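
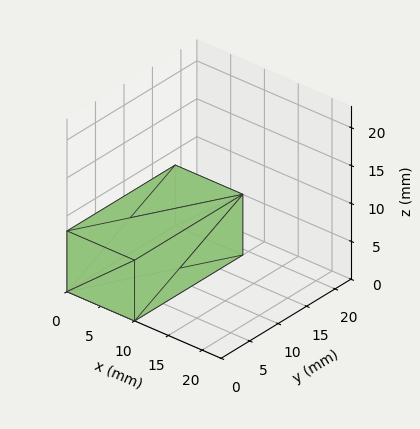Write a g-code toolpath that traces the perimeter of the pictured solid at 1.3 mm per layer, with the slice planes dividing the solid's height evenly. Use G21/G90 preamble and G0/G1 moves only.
Reading the render: the shape is a rectangular box, roughly 10 × 19 mm footprint and 8 mm tall (dimensions read to the nearest mm from the axis ticks). For the g-code, the solid's height is divided into equal slices at the stated Δz and each level perimeter traced with G1 moves after a G0 lift.

; perimeter-only toolpath
G21 ; units = mm
G90 ; absolute positioning
G28 ; home
; layer 1
G0 Z1.3
G0 X0.0 Y0.0
G1 X10.0 Y0.0
G1 X10.0 Y19.0
G1 X0.0 Y19.0
G1 X0.0 Y0.0
; layer 2
G0 Z2.7
G0 X0.0 Y0.0
G1 X10.0 Y0.0
G1 X10.0 Y19.0
G1 X0.0 Y19.0
G1 X0.0 Y0.0
; layer 3
G0 Z4.0
G0 X0.0 Y0.0
G1 X10.0 Y0.0
G1 X10.0 Y19.0
G1 X0.0 Y19.0
G1 X0.0 Y0.0
; layer 4
G0 Z5.3
G0 X0.0 Y0.0
G1 X10.0 Y0.0
G1 X10.0 Y19.0
G1 X0.0 Y19.0
G1 X0.0 Y0.0
; layer 5
G0 Z6.7
G0 X0.0 Y0.0
G1 X10.0 Y0.0
G1 X10.0 Y19.0
G1 X0.0 Y19.0
G1 X0.0 Y0.0
; layer 6
G0 Z8.0
G0 X0.0 Y0.0
G1 X10.0 Y0.0
G1 X10.0 Y19.0
G1 X0.0 Y19.0
G1 X0.0 Y0.0
M2 ; end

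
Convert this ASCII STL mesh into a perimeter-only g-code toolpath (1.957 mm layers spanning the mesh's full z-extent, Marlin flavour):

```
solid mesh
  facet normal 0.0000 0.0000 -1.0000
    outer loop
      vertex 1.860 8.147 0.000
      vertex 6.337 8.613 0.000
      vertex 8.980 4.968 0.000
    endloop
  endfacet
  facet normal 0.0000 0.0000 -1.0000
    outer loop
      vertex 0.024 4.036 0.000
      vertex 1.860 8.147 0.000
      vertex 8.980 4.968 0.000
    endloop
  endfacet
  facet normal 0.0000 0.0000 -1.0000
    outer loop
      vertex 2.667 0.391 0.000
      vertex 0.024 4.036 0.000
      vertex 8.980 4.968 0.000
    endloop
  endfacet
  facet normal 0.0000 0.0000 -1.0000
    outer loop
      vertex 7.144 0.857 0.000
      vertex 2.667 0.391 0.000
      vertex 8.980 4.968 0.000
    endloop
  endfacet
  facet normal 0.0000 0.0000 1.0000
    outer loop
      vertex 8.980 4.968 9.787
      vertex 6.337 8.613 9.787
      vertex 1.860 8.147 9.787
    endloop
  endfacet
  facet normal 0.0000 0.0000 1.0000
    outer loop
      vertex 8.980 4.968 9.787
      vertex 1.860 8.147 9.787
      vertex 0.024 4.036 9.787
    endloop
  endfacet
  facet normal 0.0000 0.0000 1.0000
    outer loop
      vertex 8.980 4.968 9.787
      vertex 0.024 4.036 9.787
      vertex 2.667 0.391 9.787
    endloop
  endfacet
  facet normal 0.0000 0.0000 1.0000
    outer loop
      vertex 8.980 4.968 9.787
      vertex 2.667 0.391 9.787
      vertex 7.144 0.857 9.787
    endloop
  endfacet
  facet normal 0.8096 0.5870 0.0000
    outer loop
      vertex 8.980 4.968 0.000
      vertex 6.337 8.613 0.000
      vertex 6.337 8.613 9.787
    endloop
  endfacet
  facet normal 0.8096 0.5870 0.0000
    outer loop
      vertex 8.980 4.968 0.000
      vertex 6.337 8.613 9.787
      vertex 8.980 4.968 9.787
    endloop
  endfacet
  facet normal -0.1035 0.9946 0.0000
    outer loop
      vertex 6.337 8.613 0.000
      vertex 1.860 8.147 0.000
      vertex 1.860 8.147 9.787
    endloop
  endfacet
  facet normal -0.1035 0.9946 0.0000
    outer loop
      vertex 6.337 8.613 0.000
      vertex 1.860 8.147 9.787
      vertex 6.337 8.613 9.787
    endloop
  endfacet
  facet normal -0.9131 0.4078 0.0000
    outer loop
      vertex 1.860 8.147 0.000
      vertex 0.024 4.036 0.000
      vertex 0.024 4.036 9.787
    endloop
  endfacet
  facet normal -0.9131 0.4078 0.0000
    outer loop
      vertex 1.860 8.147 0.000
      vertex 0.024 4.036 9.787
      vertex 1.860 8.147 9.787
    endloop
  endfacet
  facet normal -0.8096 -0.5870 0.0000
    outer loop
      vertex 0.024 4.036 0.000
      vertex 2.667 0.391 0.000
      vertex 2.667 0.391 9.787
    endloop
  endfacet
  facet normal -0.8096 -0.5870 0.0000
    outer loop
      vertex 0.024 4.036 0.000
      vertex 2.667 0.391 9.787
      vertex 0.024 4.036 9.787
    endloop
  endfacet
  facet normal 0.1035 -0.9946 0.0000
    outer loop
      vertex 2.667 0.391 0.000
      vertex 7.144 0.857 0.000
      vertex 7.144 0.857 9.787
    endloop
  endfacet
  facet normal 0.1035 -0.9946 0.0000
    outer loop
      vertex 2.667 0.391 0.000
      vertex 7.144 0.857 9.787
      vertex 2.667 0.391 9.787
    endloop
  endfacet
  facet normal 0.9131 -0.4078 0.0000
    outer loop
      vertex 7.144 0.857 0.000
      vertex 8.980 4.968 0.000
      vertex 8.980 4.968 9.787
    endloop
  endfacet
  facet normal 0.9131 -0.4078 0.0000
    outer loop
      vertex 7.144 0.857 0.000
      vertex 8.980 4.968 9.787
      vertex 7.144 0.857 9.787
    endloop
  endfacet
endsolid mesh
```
; perimeter-only toolpath
G21 ; units = mm
G90 ; absolute positioning
G28 ; home
; layer 1
G0 Z1.957
G0 X8.980 Y4.968
G1 X6.337 Y8.613
G1 X1.860 Y8.147
G1 X0.024 Y4.036
G1 X2.667 Y0.391
G1 X7.144 Y0.857
G1 X8.980 Y4.968
; layer 2
G0 Z3.915
G0 X8.980 Y4.968
G1 X6.337 Y8.613
G1 X1.860 Y8.147
G1 X0.024 Y4.036
G1 X2.667 Y0.391
G1 X7.144 Y0.857
G1 X8.980 Y4.968
; layer 3
G0 Z5.872
G0 X8.980 Y4.968
G1 X6.337 Y8.613
G1 X1.860 Y8.147
G1 X0.024 Y4.036
G1 X2.667 Y0.391
G1 X7.144 Y0.857
G1 X8.980 Y4.968
; layer 4
G0 Z7.830
G0 X8.980 Y4.968
G1 X6.337 Y8.613
G1 X1.860 Y8.147
G1 X0.024 Y4.036
G1 X2.667 Y0.391
G1 X7.144 Y0.857
G1 X8.980 Y4.968
; layer 5
G0 Z9.787
G0 X8.980 Y4.968
G1 X6.337 Y8.613
G1 X1.860 Y8.147
G1 X0.024 Y4.036
G1 X2.667 Y0.391
G1 X7.144 Y0.857
G1 X8.980 Y4.968
M2 ; end

The solid is a regular 6-sided prism (a cylinder approximated with 6 flat sides), circumscribed radius ≈ 4.5 mm, height ≈ 9.79 mm. Slicing at Δz = 1.957 mm — 5 equal slices spanning the solid's height, so layer i sits at z = i·h/5 — gives 5 non-empty perimeters. Each is a 6-segment closed polygon; G0 lifts to the layer z and rapids to the start vertex, then G1 traces the edges.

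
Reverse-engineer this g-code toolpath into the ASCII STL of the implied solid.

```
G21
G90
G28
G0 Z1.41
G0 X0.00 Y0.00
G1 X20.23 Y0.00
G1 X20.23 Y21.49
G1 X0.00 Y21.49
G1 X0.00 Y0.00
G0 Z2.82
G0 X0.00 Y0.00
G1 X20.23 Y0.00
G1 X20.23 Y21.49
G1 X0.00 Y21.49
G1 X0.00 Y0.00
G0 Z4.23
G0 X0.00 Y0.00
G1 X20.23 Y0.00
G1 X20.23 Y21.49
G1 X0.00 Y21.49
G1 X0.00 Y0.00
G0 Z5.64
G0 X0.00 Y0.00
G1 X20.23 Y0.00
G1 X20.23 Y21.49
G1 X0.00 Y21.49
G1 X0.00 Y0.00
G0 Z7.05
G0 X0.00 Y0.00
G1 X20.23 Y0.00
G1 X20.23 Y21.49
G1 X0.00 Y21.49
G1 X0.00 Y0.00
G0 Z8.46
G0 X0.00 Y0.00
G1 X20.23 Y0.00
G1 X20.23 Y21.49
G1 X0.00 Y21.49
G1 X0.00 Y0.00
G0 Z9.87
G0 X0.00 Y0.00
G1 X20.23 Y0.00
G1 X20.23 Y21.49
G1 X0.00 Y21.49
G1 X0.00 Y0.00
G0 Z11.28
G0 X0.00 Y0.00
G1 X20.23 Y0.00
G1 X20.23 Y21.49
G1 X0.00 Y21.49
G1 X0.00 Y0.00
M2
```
solid part
  facet normal 0.0000 0.0000 -1.0000
    outer loop
      vertex 20.23 21.49 0.00
      vertex 20.23 0.00 0.00
      vertex 0.00 0.00 0.00
    endloop
  endfacet
  facet normal 0.0000 0.0000 -1.0000
    outer loop
      vertex 0.00 21.49 0.00
      vertex 20.23 21.49 0.00
      vertex 0.00 0.00 0.00
    endloop
  endfacet
  facet normal 0.0000 0.0000 1.0000
    outer loop
      vertex 0.00 0.00 11.28
      vertex 20.23 0.00 11.28
      vertex 20.23 21.49 11.28
    endloop
  endfacet
  facet normal 0.0000 0.0000 1.0000
    outer loop
      vertex 0.00 0.00 11.28
      vertex 20.23 21.49 11.28
      vertex 0.00 21.49 11.28
    endloop
  endfacet
  facet normal 0.0000 -1.0000 0.0000
    outer loop
      vertex 0.00 0.00 0.00
      vertex 20.23 0.00 0.00
      vertex 20.23 0.00 11.28
    endloop
  endfacet
  facet normal 0.0000 -1.0000 0.0000
    outer loop
      vertex 0.00 0.00 0.00
      vertex 20.23 0.00 11.28
      vertex 0.00 0.00 11.28
    endloop
  endfacet
  facet normal 0.0000 1.0000 0.0000
    outer loop
      vertex 20.23 21.49 11.28
      vertex 20.23 21.49 0.00
      vertex 0.00 21.49 0.00
    endloop
  endfacet
  facet normal 0.0000 1.0000 0.0000
    outer loop
      vertex 0.00 21.49 11.28
      vertex 20.23 21.49 11.28
      vertex 0.00 21.49 0.00
    endloop
  endfacet
  facet normal -1.0000 0.0000 0.0000
    outer loop
      vertex 0.00 21.49 11.28
      vertex 0.00 21.49 0.00
      vertex 0.00 0.00 0.00
    endloop
  endfacet
  facet normal -1.0000 0.0000 0.0000
    outer loop
      vertex 0.00 0.00 11.28
      vertex 0.00 21.49 11.28
      vertex 0.00 0.00 0.00
    endloop
  endfacet
  facet normal 1.0000 0.0000 0.0000
    outer loop
      vertex 20.23 0.00 0.00
      vertex 20.23 21.49 0.00
      vertex 20.23 21.49 11.28
    endloop
  endfacet
  facet normal 1.0000 0.0000 0.0000
    outer loop
      vertex 20.23 0.00 0.00
      vertex 20.23 21.49 11.28
      vertex 20.23 0.00 11.28
    endloop
  endfacet
endsolid part

The G0 Z moves step by Δz≈1.41 mm. Every layer's G1 loop is the same polygon, so the solid is a straight extrusion of it from z=0 to z≈11.3. Closing with flat bottom and top caps and triangulating gives 12 facets — a rectangular box, roughly 20.2 × 21.5 mm footprint and 11.3 mm tall.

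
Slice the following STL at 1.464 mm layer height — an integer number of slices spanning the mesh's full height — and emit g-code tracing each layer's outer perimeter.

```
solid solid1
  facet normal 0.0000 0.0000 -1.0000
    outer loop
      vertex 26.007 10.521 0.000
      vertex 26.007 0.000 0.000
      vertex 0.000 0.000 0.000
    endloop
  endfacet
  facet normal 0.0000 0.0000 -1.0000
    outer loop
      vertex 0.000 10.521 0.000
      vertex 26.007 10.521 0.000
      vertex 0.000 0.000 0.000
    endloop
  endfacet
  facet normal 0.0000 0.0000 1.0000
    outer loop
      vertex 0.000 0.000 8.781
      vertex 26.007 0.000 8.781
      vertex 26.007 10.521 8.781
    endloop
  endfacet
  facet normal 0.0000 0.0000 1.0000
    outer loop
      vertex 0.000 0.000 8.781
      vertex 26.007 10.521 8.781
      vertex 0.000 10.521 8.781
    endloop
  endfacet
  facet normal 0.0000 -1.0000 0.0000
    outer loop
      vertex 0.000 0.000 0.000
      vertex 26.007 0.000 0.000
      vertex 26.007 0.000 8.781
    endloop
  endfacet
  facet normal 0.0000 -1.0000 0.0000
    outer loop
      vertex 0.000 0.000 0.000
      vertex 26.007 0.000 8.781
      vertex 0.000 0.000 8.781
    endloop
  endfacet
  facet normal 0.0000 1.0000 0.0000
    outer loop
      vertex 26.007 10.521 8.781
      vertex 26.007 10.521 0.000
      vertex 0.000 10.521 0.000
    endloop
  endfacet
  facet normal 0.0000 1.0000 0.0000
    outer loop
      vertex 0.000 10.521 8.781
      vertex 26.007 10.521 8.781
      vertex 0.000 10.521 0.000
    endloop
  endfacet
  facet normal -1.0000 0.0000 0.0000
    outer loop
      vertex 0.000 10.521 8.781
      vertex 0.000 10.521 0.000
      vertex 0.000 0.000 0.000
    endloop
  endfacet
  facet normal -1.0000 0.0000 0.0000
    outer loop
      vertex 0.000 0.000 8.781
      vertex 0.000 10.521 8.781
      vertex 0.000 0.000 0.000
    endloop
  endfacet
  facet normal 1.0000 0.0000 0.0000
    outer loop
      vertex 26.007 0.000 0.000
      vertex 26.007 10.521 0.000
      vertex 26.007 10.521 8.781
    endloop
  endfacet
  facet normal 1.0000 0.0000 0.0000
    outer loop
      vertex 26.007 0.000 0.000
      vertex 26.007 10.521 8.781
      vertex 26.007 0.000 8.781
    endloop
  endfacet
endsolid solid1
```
; perimeter-only toolpath
G21 ; units = mm
G90 ; absolute positioning
G28 ; home
; layer 1
G0 Z1.464
G0 X0.000 Y0.000
G1 X26.007 Y0.000
G1 X26.007 Y10.521
G1 X0.000 Y10.521
G1 X0.000 Y0.000
; layer 2
G0 Z2.927
G0 X0.000 Y0.000
G1 X26.007 Y0.000
G1 X26.007 Y10.521
G1 X0.000 Y10.521
G1 X0.000 Y0.000
; layer 3
G0 Z4.391
G0 X0.000 Y0.000
G1 X26.007 Y0.000
G1 X26.007 Y10.521
G1 X0.000 Y10.521
G1 X0.000 Y0.000
; layer 4
G0 Z5.854
G0 X0.000 Y0.000
G1 X26.007 Y0.000
G1 X26.007 Y10.521
G1 X0.000 Y10.521
G1 X0.000 Y0.000
; layer 5
G0 Z7.317
G0 X0.000 Y0.000
G1 X26.007 Y0.000
G1 X26.007 Y10.521
G1 X0.000 Y10.521
G1 X0.000 Y0.000
; layer 6
G0 Z8.781
G0 X0.000 Y0.000
G1 X26.007 Y0.000
G1 X26.007 Y10.521
G1 X0.000 Y10.521
G1 X0.000 Y0.000
M2 ; end

The solid is a rectangular box, roughly 26 × 10.5 mm footprint and 8.78 mm tall. Slicing at Δz = 1.464 mm — 6 equal slices spanning the solid's height, so layer i sits at z = i·h/6 — gives 6 non-empty perimeters. Each is a 4-segment closed polygon; G0 lifts to the layer z and rapids to the start vertex, then G1 traces the edges.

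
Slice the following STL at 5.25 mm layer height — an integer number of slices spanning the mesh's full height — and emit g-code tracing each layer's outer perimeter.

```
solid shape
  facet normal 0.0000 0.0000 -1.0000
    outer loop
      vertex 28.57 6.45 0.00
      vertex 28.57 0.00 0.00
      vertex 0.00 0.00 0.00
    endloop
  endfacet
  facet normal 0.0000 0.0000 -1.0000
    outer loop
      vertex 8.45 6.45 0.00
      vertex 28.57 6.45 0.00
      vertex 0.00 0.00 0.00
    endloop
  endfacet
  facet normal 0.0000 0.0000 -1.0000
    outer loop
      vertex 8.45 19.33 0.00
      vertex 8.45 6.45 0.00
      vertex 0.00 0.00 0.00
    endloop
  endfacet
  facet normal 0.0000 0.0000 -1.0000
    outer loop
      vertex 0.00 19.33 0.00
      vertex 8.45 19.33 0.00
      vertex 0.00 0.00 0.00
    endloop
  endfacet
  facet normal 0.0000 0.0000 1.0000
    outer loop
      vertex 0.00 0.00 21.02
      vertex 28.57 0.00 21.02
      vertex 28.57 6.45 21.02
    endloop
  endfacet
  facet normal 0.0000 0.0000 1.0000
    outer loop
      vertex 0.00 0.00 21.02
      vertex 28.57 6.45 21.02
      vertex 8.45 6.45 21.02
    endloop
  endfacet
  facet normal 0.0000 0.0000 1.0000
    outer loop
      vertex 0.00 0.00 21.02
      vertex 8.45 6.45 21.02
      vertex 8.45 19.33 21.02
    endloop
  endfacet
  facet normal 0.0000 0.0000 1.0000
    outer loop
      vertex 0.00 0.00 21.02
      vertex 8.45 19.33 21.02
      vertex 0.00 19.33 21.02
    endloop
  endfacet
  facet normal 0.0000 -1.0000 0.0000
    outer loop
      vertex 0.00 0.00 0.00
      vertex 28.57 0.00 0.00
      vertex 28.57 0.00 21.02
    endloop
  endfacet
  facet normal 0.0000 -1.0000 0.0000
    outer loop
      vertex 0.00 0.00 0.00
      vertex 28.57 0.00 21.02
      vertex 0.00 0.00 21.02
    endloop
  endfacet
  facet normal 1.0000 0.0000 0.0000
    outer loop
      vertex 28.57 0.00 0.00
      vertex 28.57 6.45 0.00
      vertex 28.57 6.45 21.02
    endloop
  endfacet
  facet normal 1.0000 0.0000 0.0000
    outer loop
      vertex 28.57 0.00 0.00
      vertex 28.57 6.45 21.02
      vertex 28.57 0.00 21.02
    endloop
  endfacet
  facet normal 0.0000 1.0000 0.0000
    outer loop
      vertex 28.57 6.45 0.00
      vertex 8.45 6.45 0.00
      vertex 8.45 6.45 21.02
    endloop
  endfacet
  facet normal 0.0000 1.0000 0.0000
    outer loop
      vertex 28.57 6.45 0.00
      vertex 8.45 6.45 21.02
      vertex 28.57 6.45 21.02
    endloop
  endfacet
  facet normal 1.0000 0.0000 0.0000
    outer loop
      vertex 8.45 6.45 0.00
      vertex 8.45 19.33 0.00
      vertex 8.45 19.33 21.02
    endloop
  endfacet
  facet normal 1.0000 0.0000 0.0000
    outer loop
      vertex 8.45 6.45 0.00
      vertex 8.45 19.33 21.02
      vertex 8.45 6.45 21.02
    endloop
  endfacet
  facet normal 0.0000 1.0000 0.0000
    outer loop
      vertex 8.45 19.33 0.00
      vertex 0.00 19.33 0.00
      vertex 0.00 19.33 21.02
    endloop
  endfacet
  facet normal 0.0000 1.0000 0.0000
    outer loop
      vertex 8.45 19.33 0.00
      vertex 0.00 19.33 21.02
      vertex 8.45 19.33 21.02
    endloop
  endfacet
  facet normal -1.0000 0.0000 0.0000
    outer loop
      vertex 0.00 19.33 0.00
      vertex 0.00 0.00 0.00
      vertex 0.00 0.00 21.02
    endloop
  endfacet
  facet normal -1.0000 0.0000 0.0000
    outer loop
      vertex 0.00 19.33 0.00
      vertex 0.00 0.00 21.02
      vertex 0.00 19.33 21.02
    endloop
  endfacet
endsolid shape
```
; perimeter-only toolpath
G21 ; units = mm
G90 ; absolute positioning
G28 ; home
; layer 1
G0 Z5.25
G0 X0.00 Y0.00
G1 X28.57 Y0.00
G1 X28.57 Y6.45
G1 X8.45 Y6.45
G1 X8.45 Y19.33
G1 X0.00 Y19.33
G1 X0.00 Y0.00
; layer 2
G0 Z10.51
G0 X0.00 Y0.00
G1 X28.57 Y0.00
G1 X28.57 Y6.45
G1 X8.45 Y6.45
G1 X8.45 Y19.33
G1 X0.00 Y19.33
G1 X0.00 Y0.00
; layer 3
G0 Z15.77
G0 X0.00 Y0.00
G1 X28.57 Y0.00
G1 X28.57 Y6.45
G1 X8.45 Y6.45
G1 X8.45 Y19.33
G1 X0.00 Y19.33
G1 X0.00 Y0.00
; layer 4
G0 Z21.02
G0 X0.00 Y0.00
G1 X28.57 Y0.00
G1 X28.57 Y6.45
G1 X8.45 Y6.45
G1 X8.45 Y19.33
G1 X0.00 Y19.33
G1 X0.00 Y0.00
M2 ; end

The solid is an L-shaped prism: outer 28.6 × 19.3 mm, arm thicknesses ≈ 6.45 mm (horizontal) and 8.45 mm (vertical), extruded 21 mm in z. Slicing at Δz = 5.25 mm — 4 equal slices spanning the solid's height, so layer i sits at z = i·h/4 — gives 4 non-empty perimeters. Each is a 6-segment closed polygon; G0 lifts to the layer z and rapids to the start vertex, then G1 traces the edges.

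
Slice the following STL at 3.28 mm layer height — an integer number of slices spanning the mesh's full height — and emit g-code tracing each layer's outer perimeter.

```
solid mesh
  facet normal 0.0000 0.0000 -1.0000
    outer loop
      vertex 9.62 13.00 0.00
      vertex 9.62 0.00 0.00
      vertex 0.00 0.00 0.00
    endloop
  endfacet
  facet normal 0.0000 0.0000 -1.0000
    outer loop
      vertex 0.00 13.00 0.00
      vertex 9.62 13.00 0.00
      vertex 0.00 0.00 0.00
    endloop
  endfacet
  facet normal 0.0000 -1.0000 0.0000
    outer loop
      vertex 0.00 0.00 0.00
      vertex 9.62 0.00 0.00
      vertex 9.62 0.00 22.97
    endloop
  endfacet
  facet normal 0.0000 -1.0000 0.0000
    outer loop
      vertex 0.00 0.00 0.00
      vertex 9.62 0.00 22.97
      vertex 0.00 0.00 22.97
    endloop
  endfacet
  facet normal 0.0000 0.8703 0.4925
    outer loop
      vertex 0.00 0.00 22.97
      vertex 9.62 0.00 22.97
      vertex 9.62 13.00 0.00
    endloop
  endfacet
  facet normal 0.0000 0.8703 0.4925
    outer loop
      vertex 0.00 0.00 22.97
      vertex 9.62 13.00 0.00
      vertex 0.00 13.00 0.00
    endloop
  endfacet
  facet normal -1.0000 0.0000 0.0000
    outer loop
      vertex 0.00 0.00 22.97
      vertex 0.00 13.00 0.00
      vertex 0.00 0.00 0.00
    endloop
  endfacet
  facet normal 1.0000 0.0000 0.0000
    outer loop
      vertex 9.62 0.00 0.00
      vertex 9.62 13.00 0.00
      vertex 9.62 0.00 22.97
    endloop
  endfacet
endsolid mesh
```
; perimeter-only toolpath
G21 ; units = mm
G90 ; absolute positioning
G28 ; home
; layer 1
G0 Z3.28
G0 X0.00 Y0.00
G1 X9.62 Y0.00
G1 X9.62 Y11.14
G1 X0.00 Y11.14
G1 X0.00 Y0.00
; layer 2
G0 Z6.56
G0 X0.00 Y0.00
G1 X9.62 Y0.00
G1 X9.62 Y9.29
G1 X0.00 Y9.29
G1 X0.00 Y0.00
; layer 3
G0 Z9.84
G0 X0.00 Y0.00
G1 X9.62 Y0.00
G1 X9.62 Y7.43
G1 X0.00 Y7.43
G1 X0.00 Y0.00
; layer 4
G0 Z13.13
G0 X0.00 Y0.00
G1 X9.62 Y0.00
G1 X9.62 Y5.57
G1 X0.00 Y5.57
G1 X0.00 Y0.00
; layer 5
G0 Z16.41
G0 X0.00 Y0.00
G1 X9.62 Y0.00
G1 X9.62 Y3.71
G1 X0.00 Y3.71
G1 X0.00 Y0.00
; layer 6
G0 Z19.69
G0 X0.00 Y0.00
G1 X9.62 Y0.00
G1 X9.62 Y1.86
G1 X0.00 Y1.86
G1 X0.00 Y0.00
M2 ; end

The solid is a wedge (ramp): 9.62 × 13 mm base, rising to 23 mm along the y=0 edge and sloping linearly to z=0 at y=13. Slicing at Δz = 3.28 mm — 7 equal slices spanning the solid's height, so layer i sits at z = i·h/7 — gives 6 non-empty perimeters. Each is a 4-segment closed polygon; G0 lifts to the layer z and rapids to the start vertex, then G1 traces the edges. The cross-section shrinks linearly with z (the slice at the apex is degenerate and omitted).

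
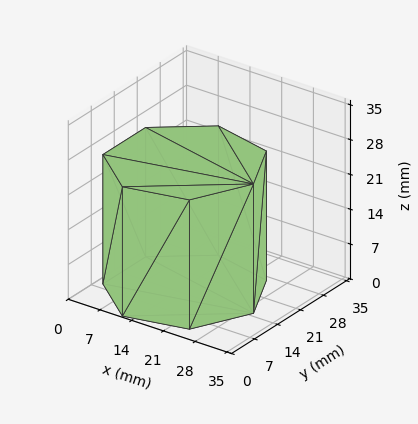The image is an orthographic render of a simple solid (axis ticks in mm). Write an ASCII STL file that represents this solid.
Reading the render: the shape is a regular 7-sided prism (a cylinder approximated with 7 flat sides), circumscribed radius ≈ 15 mm, height ≈ 26 mm (dimensions read to the nearest mm from the axis ticks). For the STL, each face is triangulated and given an outward normal.

solid part
  facet normal 0.0000 0.0000 -1.0000
    outer loop
      vertex 11.662 29.624 0.000
      vertex 24.352 26.727 0.000
      vertex 30.000 15.000 0.000
    endloop
  endfacet
  facet normal 0.0000 0.0000 -1.0000
    outer loop
      vertex 1.485 21.508 0.000
      vertex 11.662 29.624 0.000
      vertex 30.000 15.000 0.000
    endloop
  endfacet
  facet normal 0.0000 0.0000 -1.0000
    outer loop
      vertex 1.485 8.492 0.000
      vertex 1.485 21.508 0.000
      vertex 30.000 15.000 0.000
    endloop
  endfacet
  facet normal 0.0000 0.0000 -1.0000
    outer loop
      vertex 11.662 0.376 0.000
      vertex 1.485 8.492 0.000
      vertex 30.000 15.000 0.000
    endloop
  endfacet
  facet normal 0.0000 0.0000 -1.0000
    outer loop
      vertex 24.352 3.273 0.000
      vertex 11.662 0.376 0.000
      vertex 30.000 15.000 0.000
    endloop
  endfacet
  facet normal 0.0000 0.0000 1.0000
    outer loop
      vertex 30.000 15.000 26.000
      vertex 24.352 26.727 26.000
      vertex 11.662 29.624 26.000
    endloop
  endfacet
  facet normal 0.0000 0.0000 1.0000
    outer loop
      vertex 30.000 15.000 26.000
      vertex 11.662 29.624 26.000
      vertex 1.485 21.508 26.000
    endloop
  endfacet
  facet normal 0.0000 0.0000 1.0000
    outer loop
      vertex 30.000 15.000 26.000
      vertex 1.485 21.508 26.000
      vertex 1.485 8.492 26.000
    endloop
  endfacet
  facet normal 0.0000 0.0000 1.0000
    outer loop
      vertex 30.000 15.000 26.000
      vertex 1.485 8.492 26.000
      vertex 11.662 0.376 26.000
    endloop
  endfacet
  facet normal 0.0000 0.0000 1.0000
    outer loop
      vertex 30.000 15.000 26.000
      vertex 11.662 0.376 26.000
      vertex 24.352 3.273 26.000
    endloop
  endfacet
  facet normal 0.9010 0.4339 0.0000
    outer loop
      vertex 30.000 15.000 0.000
      vertex 24.352 26.727 0.000
      vertex 24.352 26.727 26.000
    endloop
  endfacet
  facet normal 0.9010 0.4339 0.0000
    outer loop
      vertex 30.000 15.000 0.000
      vertex 24.352 26.727 26.000
      vertex 30.000 15.000 26.000
    endloop
  endfacet
  facet normal 0.2226 0.9749 0.0000
    outer loop
      vertex 24.352 26.727 0.000
      vertex 11.662 29.624 0.000
      vertex 11.662 29.624 26.000
    endloop
  endfacet
  facet normal 0.2226 0.9749 0.0000
    outer loop
      vertex 24.352 26.727 0.000
      vertex 11.662 29.624 26.000
      vertex 24.352 26.727 26.000
    endloop
  endfacet
  facet normal -0.6235 0.7818 0.0000
    outer loop
      vertex 11.662 29.624 0.000
      vertex 1.485 21.508 0.000
      vertex 1.485 21.508 26.000
    endloop
  endfacet
  facet normal -0.6235 0.7818 0.0000
    outer loop
      vertex 11.662 29.624 0.000
      vertex 1.485 21.508 26.000
      vertex 11.662 29.624 26.000
    endloop
  endfacet
  facet normal -1.0000 0.0000 0.0000
    outer loop
      vertex 1.485 21.508 0.000
      vertex 1.485 8.492 0.000
      vertex 1.485 8.492 26.000
    endloop
  endfacet
  facet normal -1.0000 0.0000 0.0000
    outer loop
      vertex 1.485 21.508 0.000
      vertex 1.485 8.492 26.000
      vertex 1.485 21.508 26.000
    endloop
  endfacet
  facet normal -0.6235 -0.7818 0.0000
    outer loop
      vertex 1.485 8.492 0.000
      vertex 11.662 0.376 0.000
      vertex 11.662 0.376 26.000
    endloop
  endfacet
  facet normal -0.6235 -0.7818 0.0000
    outer loop
      vertex 1.485 8.492 0.000
      vertex 11.662 0.376 26.000
      vertex 1.485 8.492 26.000
    endloop
  endfacet
  facet normal 0.2226 -0.9749 0.0000
    outer loop
      vertex 11.662 0.376 0.000
      vertex 24.352 3.273 0.000
      vertex 24.352 3.273 26.000
    endloop
  endfacet
  facet normal 0.2226 -0.9749 0.0000
    outer loop
      vertex 11.662 0.376 0.000
      vertex 24.352 3.273 26.000
      vertex 11.662 0.376 26.000
    endloop
  endfacet
  facet normal 0.9010 -0.4339 0.0000
    outer loop
      vertex 24.352 3.273 0.000
      vertex 30.000 15.000 0.000
      vertex 30.000 15.000 26.000
    endloop
  endfacet
  facet normal 0.9010 -0.4339 0.0000
    outer loop
      vertex 24.352 3.273 0.000
      vertex 30.000 15.000 26.000
      vertex 24.352 3.273 26.000
    endloop
  endfacet
endsolid part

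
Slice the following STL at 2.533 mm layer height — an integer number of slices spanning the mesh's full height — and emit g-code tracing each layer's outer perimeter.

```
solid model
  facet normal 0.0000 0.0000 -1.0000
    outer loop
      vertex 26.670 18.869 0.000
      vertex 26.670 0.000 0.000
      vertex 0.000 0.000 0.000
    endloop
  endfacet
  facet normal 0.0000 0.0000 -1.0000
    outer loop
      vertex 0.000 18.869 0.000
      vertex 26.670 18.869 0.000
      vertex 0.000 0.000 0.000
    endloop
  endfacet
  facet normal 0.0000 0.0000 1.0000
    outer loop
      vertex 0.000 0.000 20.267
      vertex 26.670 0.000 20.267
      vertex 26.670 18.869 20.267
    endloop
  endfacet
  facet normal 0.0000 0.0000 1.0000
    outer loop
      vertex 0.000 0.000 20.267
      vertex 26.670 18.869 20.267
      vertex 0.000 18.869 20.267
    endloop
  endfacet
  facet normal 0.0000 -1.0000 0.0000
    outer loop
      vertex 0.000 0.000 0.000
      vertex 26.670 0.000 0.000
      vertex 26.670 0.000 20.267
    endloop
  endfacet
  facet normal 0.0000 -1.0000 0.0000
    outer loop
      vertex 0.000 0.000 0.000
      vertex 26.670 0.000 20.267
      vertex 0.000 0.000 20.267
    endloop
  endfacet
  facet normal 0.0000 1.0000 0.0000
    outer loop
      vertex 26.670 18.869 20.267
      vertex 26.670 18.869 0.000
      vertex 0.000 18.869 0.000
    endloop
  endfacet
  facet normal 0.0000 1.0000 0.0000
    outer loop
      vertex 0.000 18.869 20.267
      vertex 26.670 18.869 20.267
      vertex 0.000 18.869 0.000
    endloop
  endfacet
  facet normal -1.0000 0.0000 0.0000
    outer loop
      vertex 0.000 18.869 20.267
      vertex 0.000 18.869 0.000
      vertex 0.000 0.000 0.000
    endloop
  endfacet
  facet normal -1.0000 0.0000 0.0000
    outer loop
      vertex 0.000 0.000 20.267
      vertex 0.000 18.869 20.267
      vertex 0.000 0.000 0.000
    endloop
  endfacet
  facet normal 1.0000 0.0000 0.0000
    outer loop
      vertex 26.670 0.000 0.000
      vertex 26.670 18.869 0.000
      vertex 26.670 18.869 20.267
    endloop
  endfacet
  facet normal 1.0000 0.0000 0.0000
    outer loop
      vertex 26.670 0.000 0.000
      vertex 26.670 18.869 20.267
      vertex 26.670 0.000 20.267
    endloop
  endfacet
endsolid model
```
; perimeter-only toolpath
G21 ; units = mm
G90 ; absolute positioning
G28 ; home
; layer 1
G0 Z2.533
G0 X0.000 Y0.000
G1 X26.670 Y0.000
G1 X26.670 Y18.869
G1 X0.000 Y18.869
G1 X0.000 Y0.000
; layer 2
G0 Z5.067
G0 X0.000 Y0.000
G1 X26.670 Y0.000
G1 X26.670 Y18.869
G1 X0.000 Y18.869
G1 X0.000 Y0.000
; layer 3
G0 Z7.600
G0 X0.000 Y0.000
G1 X26.670 Y0.000
G1 X26.670 Y18.869
G1 X0.000 Y18.869
G1 X0.000 Y0.000
; layer 4
G0 Z10.133
G0 X0.000 Y0.000
G1 X26.670 Y0.000
G1 X26.670 Y18.869
G1 X0.000 Y18.869
G1 X0.000 Y0.000
; layer 5
G0 Z12.667
G0 X0.000 Y0.000
G1 X26.670 Y0.000
G1 X26.670 Y18.869
G1 X0.000 Y18.869
G1 X0.000 Y0.000
; layer 6
G0 Z15.200
G0 X0.000 Y0.000
G1 X26.670 Y0.000
G1 X26.670 Y18.869
G1 X0.000 Y18.869
G1 X0.000 Y0.000
; layer 7
G0 Z17.734
G0 X0.000 Y0.000
G1 X26.670 Y0.000
G1 X26.670 Y18.869
G1 X0.000 Y18.869
G1 X0.000 Y0.000
; layer 8
G0 Z20.267
G0 X0.000 Y0.000
G1 X26.670 Y0.000
G1 X26.670 Y18.869
G1 X0.000 Y18.869
G1 X0.000 Y0.000
M2 ; end

The solid is a rectangular box, roughly 26.7 × 18.9 mm footprint and 20.3 mm tall. Slicing at Δz = 2.533 mm — 8 equal slices spanning the solid's height, so layer i sits at z = i·h/8 — gives 8 non-empty perimeters. Each is a 4-segment closed polygon; G0 lifts to the layer z and rapids to the start vertex, then G1 traces the edges.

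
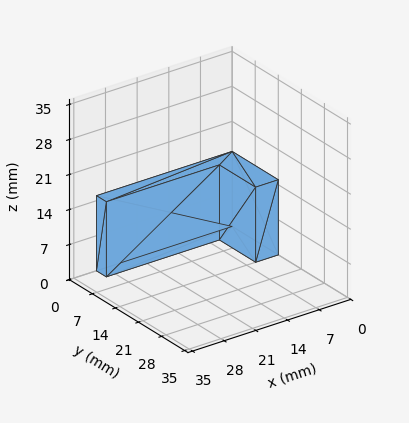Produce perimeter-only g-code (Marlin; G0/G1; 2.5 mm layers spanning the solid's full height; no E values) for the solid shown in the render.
Reading the render: the shape is an L-shaped prism: outer 30 × 14 mm, arm thicknesses ≈ 3 mm (horizontal) and 5 mm (vertical), extruded 15 mm in z (dimensions read to the nearest mm from the axis ticks). For the g-code, the solid's height is divided into equal slices at the stated Δz and each level perimeter traced with G1 moves after a G0 lift.

; perimeter-only toolpath
G21 ; units = mm
G90 ; absolute positioning
G28 ; home
; layer 1
G0 Z2.5
G0 X0.0 Y0.0
G1 X30.0 Y0.0
G1 X30.0 Y3.0
G1 X5.0 Y3.0
G1 X5.0 Y14.0
G1 X0.0 Y14.0
G1 X0.0 Y0.0
; layer 2
G0 Z5.0
G0 X0.0 Y0.0
G1 X30.0 Y0.0
G1 X30.0 Y3.0
G1 X5.0 Y3.0
G1 X5.0 Y14.0
G1 X0.0 Y14.0
G1 X0.0 Y0.0
; layer 3
G0 Z7.5
G0 X0.0 Y0.0
G1 X30.0 Y0.0
G1 X30.0 Y3.0
G1 X5.0 Y3.0
G1 X5.0 Y14.0
G1 X0.0 Y14.0
G1 X0.0 Y0.0
; layer 4
G0 Z10.0
G0 X0.0 Y0.0
G1 X30.0 Y0.0
G1 X30.0 Y3.0
G1 X5.0 Y3.0
G1 X5.0 Y14.0
G1 X0.0 Y14.0
G1 X0.0 Y0.0
; layer 5
G0 Z12.5
G0 X0.0 Y0.0
G1 X30.0 Y0.0
G1 X30.0 Y3.0
G1 X5.0 Y3.0
G1 X5.0 Y14.0
G1 X0.0 Y14.0
G1 X0.0 Y0.0
; layer 6
G0 Z15.0
G0 X0.0 Y0.0
G1 X30.0 Y0.0
G1 X30.0 Y3.0
G1 X5.0 Y3.0
G1 X5.0 Y14.0
G1 X0.0 Y14.0
G1 X0.0 Y0.0
M2 ; end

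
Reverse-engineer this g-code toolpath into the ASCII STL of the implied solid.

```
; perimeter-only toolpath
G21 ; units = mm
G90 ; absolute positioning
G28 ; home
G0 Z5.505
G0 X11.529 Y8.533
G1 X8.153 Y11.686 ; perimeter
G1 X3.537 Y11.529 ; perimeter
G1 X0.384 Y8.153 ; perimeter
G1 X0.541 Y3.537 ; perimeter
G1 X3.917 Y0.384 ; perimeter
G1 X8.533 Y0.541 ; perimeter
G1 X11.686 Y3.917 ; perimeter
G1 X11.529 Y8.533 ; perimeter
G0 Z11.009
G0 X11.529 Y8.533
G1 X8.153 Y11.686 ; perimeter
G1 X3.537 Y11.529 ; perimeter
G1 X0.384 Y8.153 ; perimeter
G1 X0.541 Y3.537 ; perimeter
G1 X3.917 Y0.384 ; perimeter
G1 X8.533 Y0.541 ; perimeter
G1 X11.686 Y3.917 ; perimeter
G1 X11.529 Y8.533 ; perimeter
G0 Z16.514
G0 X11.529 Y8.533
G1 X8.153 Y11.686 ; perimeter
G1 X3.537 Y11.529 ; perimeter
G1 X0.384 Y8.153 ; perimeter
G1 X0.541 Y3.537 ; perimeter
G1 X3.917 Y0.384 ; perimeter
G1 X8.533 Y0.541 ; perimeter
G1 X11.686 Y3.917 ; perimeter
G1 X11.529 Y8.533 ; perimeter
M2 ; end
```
solid part
  facet normal 0.0000 0.0000 -1.0000
    outer loop
      vertex 3.537 11.529 0.000
      vertex 8.153 11.686 0.000
      vertex 11.529 8.533 0.000
    endloop
  endfacet
  facet normal 0.0000 0.0000 -1.0000
    outer loop
      vertex 0.384 8.153 0.000
      vertex 3.537 11.529 0.000
      vertex 11.529 8.533 0.000
    endloop
  endfacet
  facet normal 0.0000 0.0000 -1.0000
    outer loop
      vertex 0.541 3.537 0.000
      vertex 0.384 8.153 0.000
      vertex 11.529 8.533 0.000
    endloop
  endfacet
  facet normal 0.0000 0.0000 -1.0000
    outer loop
      vertex 3.917 0.384 0.000
      vertex 0.541 3.537 0.000
      vertex 11.529 8.533 0.000
    endloop
  endfacet
  facet normal 0.0000 0.0000 -1.0000
    outer loop
      vertex 8.533 0.541 0.000
      vertex 3.917 0.384 0.000
      vertex 11.529 8.533 0.000
    endloop
  endfacet
  facet normal 0.0000 0.0000 -1.0000
    outer loop
      vertex 11.686 3.917 0.000
      vertex 8.533 0.541 0.000
      vertex 11.529 8.533 0.000
    endloop
  endfacet
  facet normal 0.0000 0.0000 1.0000
    outer loop
      vertex 11.529 8.533 16.514
      vertex 8.153 11.686 16.514
      vertex 3.537 11.529 16.514
    endloop
  endfacet
  facet normal 0.0000 0.0000 1.0000
    outer loop
      vertex 11.529 8.533 16.514
      vertex 3.537 11.529 16.514
      vertex 0.384 8.153 16.514
    endloop
  endfacet
  facet normal 0.0000 0.0000 1.0000
    outer loop
      vertex 11.529 8.533 16.514
      vertex 0.384 8.153 16.514
      vertex 0.541 3.537 16.514
    endloop
  endfacet
  facet normal 0.0000 0.0000 1.0000
    outer loop
      vertex 11.529 8.533 16.514
      vertex 0.541 3.537 16.514
      vertex 3.917 0.384 16.514
    endloop
  endfacet
  facet normal 0.0000 0.0000 1.0000
    outer loop
      vertex 11.529 8.533 16.514
      vertex 3.917 0.384 16.514
      vertex 8.533 0.541 16.514
    endloop
  endfacet
  facet normal 0.0000 0.0000 1.0000
    outer loop
      vertex 11.529 8.533 16.514
      vertex 8.533 0.541 16.514
      vertex 11.686 3.917 16.514
    endloop
  endfacet
  facet normal 0.6826 0.7308 0.0000
    outer loop
      vertex 11.529 8.533 0.000
      vertex 8.153 11.686 0.000
      vertex 8.153 11.686 16.514
    endloop
  endfacet
  facet normal 0.6826 0.7308 0.0000
    outer loop
      vertex 11.529 8.533 0.000
      vertex 8.153 11.686 16.514
      vertex 11.529 8.533 16.514
    endloop
  endfacet
  facet normal -0.0340 0.9994 0.0000
    outer loop
      vertex 8.153 11.686 0.000
      vertex 3.537 11.529 0.000
      vertex 3.537 11.529 16.514
    endloop
  endfacet
  facet normal -0.0340 0.9994 0.0000
    outer loop
      vertex 8.153 11.686 0.000
      vertex 3.537 11.529 16.514
      vertex 8.153 11.686 16.514
    endloop
  endfacet
  facet normal -0.7308 0.6826 0.0000
    outer loop
      vertex 3.537 11.529 0.000
      vertex 0.384 8.153 0.000
      vertex 0.384 8.153 16.514
    endloop
  endfacet
  facet normal -0.7308 0.6826 0.0000
    outer loop
      vertex 3.537 11.529 0.000
      vertex 0.384 8.153 16.514
      vertex 3.537 11.529 16.514
    endloop
  endfacet
  facet normal -0.9994 -0.0340 0.0000
    outer loop
      vertex 0.384 8.153 0.000
      vertex 0.541 3.537 0.000
      vertex 0.541 3.537 16.514
    endloop
  endfacet
  facet normal -0.9994 -0.0340 0.0000
    outer loop
      vertex 0.384 8.153 0.000
      vertex 0.541 3.537 16.514
      vertex 0.384 8.153 16.514
    endloop
  endfacet
  facet normal -0.6826 -0.7308 0.0000
    outer loop
      vertex 0.541 3.537 0.000
      vertex 3.917 0.384 0.000
      vertex 3.917 0.384 16.514
    endloop
  endfacet
  facet normal -0.6826 -0.7308 0.0000
    outer loop
      vertex 0.541 3.537 0.000
      vertex 3.917 0.384 16.514
      vertex 0.541 3.537 16.514
    endloop
  endfacet
  facet normal 0.0340 -0.9994 0.0000
    outer loop
      vertex 3.917 0.384 0.000
      vertex 8.533 0.541 0.000
      vertex 8.533 0.541 16.514
    endloop
  endfacet
  facet normal 0.0340 -0.9994 0.0000
    outer loop
      vertex 3.917 0.384 0.000
      vertex 8.533 0.541 16.514
      vertex 3.917 0.384 16.514
    endloop
  endfacet
  facet normal 0.7308 -0.6826 0.0000
    outer loop
      vertex 8.533 0.541 0.000
      vertex 11.686 3.917 0.000
      vertex 11.686 3.917 16.514
    endloop
  endfacet
  facet normal 0.7308 -0.6826 0.0000
    outer loop
      vertex 8.533 0.541 0.000
      vertex 11.686 3.917 16.514
      vertex 8.533 0.541 16.514
    endloop
  endfacet
  facet normal 0.9994 0.0340 0.0000
    outer loop
      vertex 11.686 3.917 0.000
      vertex 11.529 8.533 0.000
      vertex 11.529 8.533 16.514
    endloop
  endfacet
  facet normal 0.9994 0.0340 0.0000
    outer loop
      vertex 11.686 3.917 0.000
      vertex 11.529 8.533 16.514
      vertex 11.686 3.917 16.514
    endloop
  endfacet
endsolid part

The G0 Z moves step by Δz≈5.505 mm. Every layer's G1 loop is the same polygon, so the solid is a straight extrusion of it from z=0 to z≈16.5. Closing with flat bottom and top caps and triangulating gives 28 facets — a regular 8-sided prism (a cylinder approximated with 8 flat sides), circumscribed radius ≈ 6.04 mm, height ≈ 16.5 mm.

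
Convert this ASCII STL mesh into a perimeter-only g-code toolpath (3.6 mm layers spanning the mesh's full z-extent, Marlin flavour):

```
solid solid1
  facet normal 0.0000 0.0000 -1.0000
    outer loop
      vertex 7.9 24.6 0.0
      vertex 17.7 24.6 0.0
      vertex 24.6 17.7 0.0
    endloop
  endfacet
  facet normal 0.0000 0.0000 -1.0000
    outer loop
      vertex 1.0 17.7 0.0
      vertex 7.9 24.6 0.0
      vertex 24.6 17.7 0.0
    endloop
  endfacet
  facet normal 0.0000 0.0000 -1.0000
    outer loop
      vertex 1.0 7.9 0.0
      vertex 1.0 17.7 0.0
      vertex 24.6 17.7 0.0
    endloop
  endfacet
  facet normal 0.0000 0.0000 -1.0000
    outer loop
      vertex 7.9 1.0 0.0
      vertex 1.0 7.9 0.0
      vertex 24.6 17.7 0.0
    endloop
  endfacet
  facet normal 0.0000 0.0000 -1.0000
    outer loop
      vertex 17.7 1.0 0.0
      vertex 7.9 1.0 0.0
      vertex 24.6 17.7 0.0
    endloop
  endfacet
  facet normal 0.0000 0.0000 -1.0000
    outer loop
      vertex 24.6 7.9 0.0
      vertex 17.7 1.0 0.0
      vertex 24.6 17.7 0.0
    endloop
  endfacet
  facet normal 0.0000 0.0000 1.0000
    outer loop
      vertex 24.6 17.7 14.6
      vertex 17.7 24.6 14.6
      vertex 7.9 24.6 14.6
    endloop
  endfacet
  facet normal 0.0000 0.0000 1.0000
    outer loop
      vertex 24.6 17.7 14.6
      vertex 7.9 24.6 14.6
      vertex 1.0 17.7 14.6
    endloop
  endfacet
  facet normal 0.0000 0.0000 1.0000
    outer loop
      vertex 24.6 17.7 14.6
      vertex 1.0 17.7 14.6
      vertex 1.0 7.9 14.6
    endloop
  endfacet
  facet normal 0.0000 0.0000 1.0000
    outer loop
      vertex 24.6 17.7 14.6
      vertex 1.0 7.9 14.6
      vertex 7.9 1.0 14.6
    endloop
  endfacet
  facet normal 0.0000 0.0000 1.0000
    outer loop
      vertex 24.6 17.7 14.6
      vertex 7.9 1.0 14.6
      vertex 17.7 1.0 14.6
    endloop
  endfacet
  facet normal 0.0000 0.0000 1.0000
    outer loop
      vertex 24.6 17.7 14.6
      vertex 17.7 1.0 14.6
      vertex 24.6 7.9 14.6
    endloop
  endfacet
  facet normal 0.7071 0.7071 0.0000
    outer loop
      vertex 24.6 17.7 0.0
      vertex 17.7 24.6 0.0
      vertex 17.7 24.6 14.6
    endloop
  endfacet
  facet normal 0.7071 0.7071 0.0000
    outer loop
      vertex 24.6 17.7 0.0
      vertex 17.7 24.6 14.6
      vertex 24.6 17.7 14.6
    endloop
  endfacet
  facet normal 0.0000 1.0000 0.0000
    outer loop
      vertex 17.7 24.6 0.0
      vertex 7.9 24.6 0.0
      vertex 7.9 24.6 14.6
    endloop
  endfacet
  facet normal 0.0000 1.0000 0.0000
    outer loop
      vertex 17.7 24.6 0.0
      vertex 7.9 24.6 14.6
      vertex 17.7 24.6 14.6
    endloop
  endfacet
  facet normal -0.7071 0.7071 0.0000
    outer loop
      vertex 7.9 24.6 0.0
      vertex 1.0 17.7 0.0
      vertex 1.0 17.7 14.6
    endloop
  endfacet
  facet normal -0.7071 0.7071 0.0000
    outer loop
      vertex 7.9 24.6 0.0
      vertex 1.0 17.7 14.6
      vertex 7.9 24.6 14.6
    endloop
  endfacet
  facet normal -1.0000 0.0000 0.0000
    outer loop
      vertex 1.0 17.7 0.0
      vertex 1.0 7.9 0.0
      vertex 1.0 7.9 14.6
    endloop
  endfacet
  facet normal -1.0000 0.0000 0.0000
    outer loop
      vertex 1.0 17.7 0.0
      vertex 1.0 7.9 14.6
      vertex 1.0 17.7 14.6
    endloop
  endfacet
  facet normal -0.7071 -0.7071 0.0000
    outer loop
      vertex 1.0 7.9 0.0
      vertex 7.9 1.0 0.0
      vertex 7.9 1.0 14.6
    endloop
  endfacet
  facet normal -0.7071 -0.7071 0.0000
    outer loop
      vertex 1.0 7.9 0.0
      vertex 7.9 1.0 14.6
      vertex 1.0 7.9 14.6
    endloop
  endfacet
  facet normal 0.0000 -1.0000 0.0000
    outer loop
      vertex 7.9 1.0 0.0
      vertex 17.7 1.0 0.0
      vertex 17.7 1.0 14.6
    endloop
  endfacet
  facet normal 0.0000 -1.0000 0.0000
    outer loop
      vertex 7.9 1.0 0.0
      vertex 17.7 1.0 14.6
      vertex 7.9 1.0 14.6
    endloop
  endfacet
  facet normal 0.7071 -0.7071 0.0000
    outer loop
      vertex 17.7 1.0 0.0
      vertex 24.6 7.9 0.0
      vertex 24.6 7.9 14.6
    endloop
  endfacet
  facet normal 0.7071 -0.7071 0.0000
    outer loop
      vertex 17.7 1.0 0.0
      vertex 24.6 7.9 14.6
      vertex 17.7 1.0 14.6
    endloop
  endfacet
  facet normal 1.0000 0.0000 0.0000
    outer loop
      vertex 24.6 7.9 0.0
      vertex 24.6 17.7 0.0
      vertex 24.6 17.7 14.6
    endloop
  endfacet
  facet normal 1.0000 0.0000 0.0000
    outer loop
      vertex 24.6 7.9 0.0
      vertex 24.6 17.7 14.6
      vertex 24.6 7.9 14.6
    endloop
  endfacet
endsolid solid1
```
; perimeter-only toolpath
G21 ; units = mm
G90 ; absolute positioning
G28 ; home
; layer 1
G0 Z3.6
G0 X24.6 Y17.7
G1 X17.7 Y24.6
G1 X7.9 Y24.6
G1 X1.0 Y17.7
G1 X1.0 Y7.9
G1 X7.9 Y1.0
G1 X17.7 Y1.0
G1 X24.6 Y7.9
G1 X24.6 Y17.7
; layer 2
G0 Z7.3
G0 X24.6 Y17.7
G1 X17.7 Y24.6
G1 X7.9 Y24.6
G1 X1.0 Y17.7
G1 X1.0 Y7.9
G1 X7.9 Y1.0
G1 X17.7 Y1.0
G1 X24.6 Y7.9
G1 X24.6 Y17.7
; layer 3
G0 Z10.9
G0 X24.6 Y17.7
G1 X17.7 Y24.6
G1 X7.9 Y24.6
G1 X1.0 Y17.7
G1 X1.0 Y7.9
G1 X7.9 Y1.0
G1 X17.7 Y1.0
G1 X24.6 Y7.9
G1 X24.6 Y17.7
; layer 4
G0 Z14.6
G0 X24.6 Y17.7
G1 X17.7 Y24.6
G1 X7.9 Y24.6
G1 X1.0 Y17.7
G1 X1.0 Y7.9
G1 X7.9 Y1.0
G1 X17.7 Y1.0
G1 X24.6 Y7.9
G1 X24.6 Y17.7
M2 ; end

The solid is a regular 8-sided prism (a cylinder approximated with 8 flat sides), circumscribed radius ≈ 12.8 mm, height ≈ 14.6 mm. Slicing at Δz = 3.6 mm — 4 equal slices spanning the solid's height, so layer i sits at z = i·h/4 — gives 4 non-empty perimeters. Each is a 8-segment closed polygon; G0 lifts to the layer z and rapids to the start vertex, then G1 traces the edges.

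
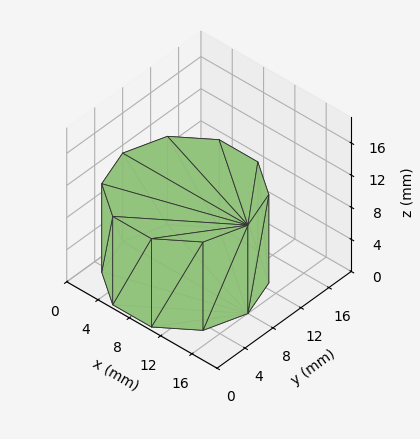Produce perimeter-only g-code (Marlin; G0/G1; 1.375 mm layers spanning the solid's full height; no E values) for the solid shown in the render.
Reading the render: the shape is a regular 10-sided prism (a cylinder approximated with 10 flat sides), circumscribed radius ≈ 8 mm, height ≈ 11 mm (dimensions read to the nearest mm from the axis ticks). For the g-code, the solid's height is divided into equal slices at the stated Δz and each level perimeter traced with G1 moves after a G0 lift.

; perimeter-only toolpath
G21 ; units = mm
G90 ; absolute positioning
G28 ; home
; layer 1
G0 Z1.375
G0 X16.000 Y8.000
G1 X14.472 Y12.702
G1 X10.472 Y15.608
G1 X5.528 Y15.608
G1 X1.528 Y12.702
G1 X0.000 Y8.000
G1 X1.528 Y3.298
G1 X5.528 Y0.392
G1 X10.472 Y0.392
G1 X14.472 Y3.298
G1 X16.000 Y8.000
; layer 2
G0 Z2.750
G0 X16.000 Y8.000
G1 X14.472 Y12.702
G1 X10.472 Y15.608
G1 X5.528 Y15.608
G1 X1.528 Y12.702
G1 X0.000 Y8.000
G1 X1.528 Y3.298
G1 X5.528 Y0.392
G1 X10.472 Y0.392
G1 X14.472 Y3.298
G1 X16.000 Y8.000
; layer 3
G0 Z4.125
G0 X16.000 Y8.000
G1 X14.472 Y12.702
G1 X10.472 Y15.608
G1 X5.528 Y15.608
G1 X1.528 Y12.702
G1 X0.000 Y8.000
G1 X1.528 Y3.298
G1 X5.528 Y0.392
G1 X10.472 Y0.392
G1 X14.472 Y3.298
G1 X16.000 Y8.000
; layer 4
G0 Z5.500
G0 X16.000 Y8.000
G1 X14.472 Y12.702
G1 X10.472 Y15.608
G1 X5.528 Y15.608
G1 X1.528 Y12.702
G1 X0.000 Y8.000
G1 X1.528 Y3.298
G1 X5.528 Y0.392
G1 X10.472 Y0.392
G1 X14.472 Y3.298
G1 X16.000 Y8.000
; layer 5
G0 Z6.875
G0 X16.000 Y8.000
G1 X14.472 Y12.702
G1 X10.472 Y15.608
G1 X5.528 Y15.608
G1 X1.528 Y12.702
G1 X0.000 Y8.000
G1 X1.528 Y3.298
G1 X5.528 Y0.392
G1 X10.472 Y0.392
G1 X14.472 Y3.298
G1 X16.000 Y8.000
; layer 6
G0 Z8.250
G0 X16.000 Y8.000
G1 X14.472 Y12.702
G1 X10.472 Y15.608
G1 X5.528 Y15.608
G1 X1.528 Y12.702
G1 X0.000 Y8.000
G1 X1.528 Y3.298
G1 X5.528 Y0.392
G1 X10.472 Y0.392
G1 X14.472 Y3.298
G1 X16.000 Y8.000
; layer 7
G0 Z9.625
G0 X16.000 Y8.000
G1 X14.472 Y12.702
G1 X10.472 Y15.608
G1 X5.528 Y15.608
G1 X1.528 Y12.702
G1 X0.000 Y8.000
G1 X1.528 Y3.298
G1 X5.528 Y0.392
G1 X10.472 Y0.392
G1 X14.472 Y3.298
G1 X16.000 Y8.000
; layer 8
G0 Z11.000
G0 X16.000 Y8.000
G1 X14.472 Y12.702
G1 X10.472 Y15.608
G1 X5.528 Y15.608
G1 X1.528 Y12.702
G1 X0.000 Y8.000
G1 X1.528 Y3.298
G1 X5.528 Y0.392
G1 X10.472 Y0.392
G1 X14.472 Y3.298
G1 X16.000 Y8.000
M2 ; end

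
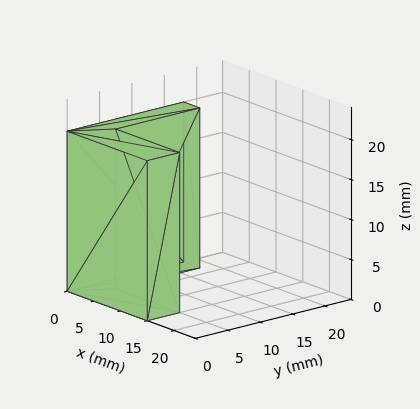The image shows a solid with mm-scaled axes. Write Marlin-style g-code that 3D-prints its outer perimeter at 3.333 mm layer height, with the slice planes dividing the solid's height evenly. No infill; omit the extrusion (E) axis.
Reading the render: the shape is an L-shaped prism: outer 15 × 18 mm, arm thicknesses ≈ 5 mm (horizontal) and 3 mm (vertical), extruded 20 mm in z (dimensions read to the nearest mm from the axis ticks). For the g-code, the solid's height is divided into equal slices at the stated Δz and each level perimeter traced with G1 moves after a G0 lift.

; perimeter-only toolpath
G21 ; units = mm
G90 ; absolute positioning
G28 ; home
; layer 1
G0 Z3.333
G0 X0.000 Y0.000
G1 X15.000 Y0.000
G1 X15.000 Y5.000
G1 X3.000 Y5.000
G1 X3.000 Y18.000
G1 X0.000 Y18.000
G1 X0.000 Y0.000
; layer 2
G0 Z6.667
G0 X0.000 Y0.000
G1 X15.000 Y0.000
G1 X15.000 Y5.000
G1 X3.000 Y5.000
G1 X3.000 Y18.000
G1 X0.000 Y18.000
G1 X0.000 Y0.000
; layer 3
G0 Z10.000
G0 X0.000 Y0.000
G1 X15.000 Y0.000
G1 X15.000 Y5.000
G1 X3.000 Y5.000
G1 X3.000 Y18.000
G1 X0.000 Y18.000
G1 X0.000 Y0.000
; layer 4
G0 Z13.333
G0 X0.000 Y0.000
G1 X15.000 Y0.000
G1 X15.000 Y5.000
G1 X3.000 Y5.000
G1 X3.000 Y18.000
G1 X0.000 Y18.000
G1 X0.000 Y0.000
; layer 5
G0 Z16.667
G0 X0.000 Y0.000
G1 X15.000 Y0.000
G1 X15.000 Y5.000
G1 X3.000 Y5.000
G1 X3.000 Y18.000
G1 X0.000 Y18.000
G1 X0.000 Y0.000
; layer 6
G0 Z20.000
G0 X0.000 Y0.000
G1 X15.000 Y0.000
G1 X15.000 Y5.000
G1 X3.000 Y5.000
G1 X3.000 Y18.000
G1 X0.000 Y18.000
G1 X0.000 Y0.000
M2 ; end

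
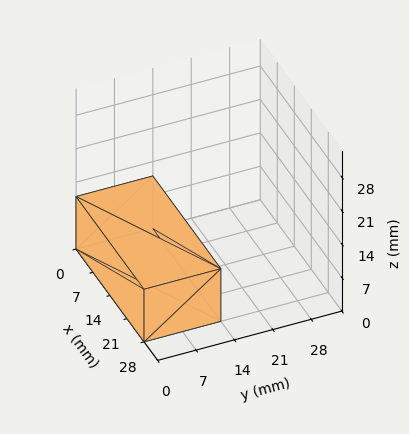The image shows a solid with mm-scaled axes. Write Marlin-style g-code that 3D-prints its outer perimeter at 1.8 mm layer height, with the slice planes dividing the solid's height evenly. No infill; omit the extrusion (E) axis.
Reading the render: the shape is a rectangular box, roughly 28 × 14 mm footprint and 11 mm tall (dimensions read to the nearest mm from the axis ticks). For the g-code, the solid's height is divided into equal slices at the stated Δz and each level perimeter traced with G1 moves after a G0 lift.

; perimeter-only toolpath
G21 ; units = mm
G90 ; absolute positioning
G28 ; home
; layer 1
G0 Z1.8
G0 X0.0 Y0.0
G1 X28.0 Y0.0
G1 X28.0 Y14.0
G1 X0.0 Y14.0
G1 X0.0 Y0.0
; layer 2
G0 Z3.7
G0 X0.0 Y0.0
G1 X28.0 Y0.0
G1 X28.0 Y14.0
G1 X0.0 Y14.0
G1 X0.0 Y0.0
; layer 3
G0 Z5.5
G0 X0.0 Y0.0
G1 X28.0 Y0.0
G1 X28.0 Y14.0
G1 X0.0 Y14.0
G1 X0.0 Y0.0
; layer 4
G0 Z7.3
G0 X0.0 Y0.0
G1 X28.0 Y0.0
G1 X28.0 Y14.0
G1 X0.0 Y14.0
G1 X0.0 Y0.0
; layer 5
G0 Z9.2
G0 X0.0 Y0.0
G1 X28.0 Y0.0
G1 X28.0 Y14.0
G1 X0.0 Y14.0
G1 X0.0 Y0.0
; layer 6
G0 Z11.0
G0 X0.0 Y0.0
G1 X28.0 Y0.0
G1 X28.0 Y14.0
G1 X0.0 Y14.0
G1 X0.0 Y0.0
M2 ; end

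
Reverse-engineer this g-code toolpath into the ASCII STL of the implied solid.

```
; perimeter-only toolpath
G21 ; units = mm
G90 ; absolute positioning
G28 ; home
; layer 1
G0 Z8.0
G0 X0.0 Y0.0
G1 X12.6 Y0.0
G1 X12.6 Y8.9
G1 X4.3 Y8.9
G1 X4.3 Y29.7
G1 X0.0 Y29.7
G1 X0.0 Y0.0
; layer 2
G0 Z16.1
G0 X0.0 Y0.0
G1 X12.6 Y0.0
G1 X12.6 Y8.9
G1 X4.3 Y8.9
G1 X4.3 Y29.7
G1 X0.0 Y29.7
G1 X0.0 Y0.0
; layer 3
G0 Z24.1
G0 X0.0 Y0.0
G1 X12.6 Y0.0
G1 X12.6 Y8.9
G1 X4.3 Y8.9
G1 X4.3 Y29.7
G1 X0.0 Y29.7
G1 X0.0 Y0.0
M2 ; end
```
solid part
  facet normal 0.0000 0.0000 -1.0000
    outer loop
      vertex 12.6 8.9 0.0
      vertex 12.6 0.0 0.0
      vertex 0.0 0.0 0.0
    endloop
  endfacet
  facet normal 0.0000 0.0000 -1.0000
    outer loop
      vertex 4.3 8.9 0.0
      vertex 12.6 8.9 0.0
      vertex 0.0 0.0 0.0
    endloop
  endfacet
  facet normal 0.0000 0.0000 -1.0000
    outer loop
      vertex 4.3 29.7 0.0
      vertex 4.3 8.9 0.0
      vertex 0.0 0.0 0.0
    endloop
  endfacet
  facet normal 0.0000 0.0000 -1.0000
    outer loop
      vertex 0.0 29.7 0.0
      vertex 4.3 29.7 0.0
      vertex 0.0 0.0 0.0
    endloop
  endfacet
  facet normal 0.0000 0.0000 1.0000
    outer loop
      vertex 0.0 0.0 24.1
      vertex 12.6 0.0 24.1
      vertex 12.6 8.9 24.1
    endloop
  endfacet
  facet normal 0.0000 0.0000 1.0000
    outer loop
      vertex 0.0 0.0 24.1
      vertex 12.6 8.9 24.1
      vertex 4.3 8.9 24.1
    endloop
  endfacet
  facet normal 0.0000 0.0000 1.0000
    outer loop
      vertex 0.0 0.0 24.1
      vertex 4.3 8.9 24.1
      vertex 4.3 29.7 24.1
    endloop
  endfacet
  facet normal 0.0000 0.0000 1.0000
    outer loop
      vertex 0.0 0.0 24.1
      vertex 4.3 29.7 24.1
      vertex 0.0 29.7 24.1
    endloop
  endfacet
  facet normal 0.0000 -1.0000 0.0000
    outer loop
      vertex 0.0 0.0 0.0
      vertex 12.6 0.0 0.0
      vertex 12.6 0.0 24.1
    endloop
  endfacet
  facet normal 0.0000 -1.0000 0.0000
    outer loop
      vertex 0.0 0.0 0.0
      vertex 12.6 0.0 24.1
      vertex 0.0 0.0 24.1
    endloop
  endfacet
  facet normal 1.0000 0.0000 0.0000
    outer loop
      vertex 12.6 0.0 0.0
      vertex 12.6 8.9 0.0
      vertex 12.6 8.9 24.1
    endloop
  endfacet
  facet normal 1.0000 0.0000 0.0000
    outer loop
      vertex 12.6 0.0 0.0
      vertex 12.6 8.9 24.1
      vertex 12.6 0.0 24.1
    endloop
  endfacet
  facet normal 0.0000 1.0000 0.0000
    outer loop
      vertex 12.6 8.9 0.0
      vertex 4.3 8.9 0.0
      vertex 4.3 8.9 24.1
    endloop
  endfacet
  facet normal 0.0000 1.0000 0.0000
    outer loop
      vertex 12.6 8.9 0.0
      vertex 4.3 8.9 24.1
      vertex 12.6 8.9 24.1
    endloop
  endfacet
  facet normal 1.0000 0.0000 0.0000
    outer loop
      vertex 4.3 8.9 0.0
      vertex 4.3 29.7 0.0
      vertex 4.3 29.7 24.1
    endloop
  endfacet
  facet normal 1.0000 0.0000 0.0000
    outer loop
      vertex 4.3 8.9 0.0
      vertex 4.3 29.7 24.1
      vertex 4.3 8.9 24.1
    endloop
  endfacet
  facet normal 0.0000 1.0000 0.0000
    outer loop
      vertex 4.3 29.7 0.0
      vertex 0.0 29.7 0.0
      vertex 0.0 29.7 24.1
    endloop
  endfacet
  facet normal 0.0000 1.0000 0.0000
    outer loop
      vertex 4.3 29.7 0.0
      vertex 0.0 29.7 24.1
      vertex 4.3 29.7 24.1
    endloop
  endfacet
  facet normal -1.0000 0.0000 0.0000
    outer loop
      vertex 0.0 29.7 0.0
      vertex 0.0 0.0 0.0
      vertex 0.0 0.0 24.1
    endloop
  endfacet
  facet normal -1.0000 0.0000 0.0000
    outer loop
      vertex 0.0 29.7 0.0
      vertex 0.0 0.0 24.1
      vertex 0.0 29.7 24.1
    endloop
  endfacet
endsolid part

The G0 Z moves step by Δz≈8.0 mm. Every layer's G1 loop is the same polygon, so the solid is a straight extrusion of it from z=0 to z≈24.1. Closing with flat bottom and top caps and triangulating gives 20 facets — an L-shaped prism: outer 12.6 × 29.7 mm, arm thicknesses ≈ 8.9 mm (horizontal) and 4.3 mm (vertical), extruded 24.1 mm in z.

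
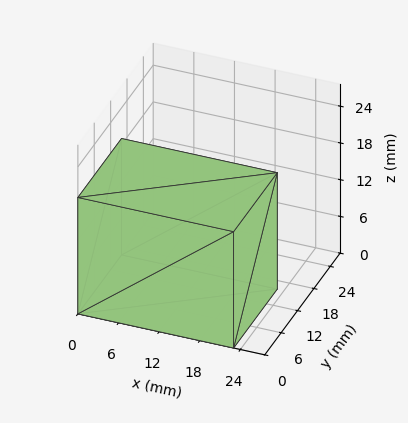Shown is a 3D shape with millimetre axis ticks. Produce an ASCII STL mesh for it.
Reading the render: the shape is a rectangular box, roughly 23 × 16 mm footprint and 19 mm tall (dimensions read to the nearest mm from the axis ticks). For the STL, each face is triangulated and given an outward normal.

solid part
  facet normal 0.0000 0.0000 -1.0000
    outer loop
      vertex 23.0 16.0 0.0
      vertex 23.0 0.0 0.0
      vertex 0.0 0.0 0.0
    endloop
  endfacet
  facet normal 0.0000 0.0000 -1.0000
    outer loop
      vertex 0.0 16.0 0.0
      vertex 23.0 16.0 0.0
      vertex 0.0 0.0 0.0
    endloop
  endfacet
  facet normal 0.0000 0.0000 1.0000
    outer loop
      vertex 0.0 0.0 19.0
      vertex 23.0 0.0 19.0
      vertex 23.0 16.0 19.0
    endloop
  endfacet
  facet normal 0.0000 0.0000 1.0000
    outer loop
      vertex 0.0 0.0 19.0
      vertex 23.0 16.0 19.0
      vertex 0.0 16.0 19.0
    endloop
  endfacet
  facet normal 0.0000 -1.0000 0.0000
    outer loop
      vertex 0.0 0.0 0.0
      vertex 23.0 0.0 0.0
      vertex 23.0 0.0 19.0
    endloop
  endfacet
  facet normal 0.0000 -1.0000 0.0000
    outer loop
      vertex 0.0 0.0 0.0
      vertex 23.0 0.0 19.0
      vertex 0.0 0.0 19.0
    endloop
  endfacet
  facet normal 0.0000 1.0000 0.0000
    outer loop
      vertex 23.0 16.0 19.0
      vertex 23.0 16.0 0.0
      vertex 0.0 16.0 0.0
    endloop
  endfacet
  facet normal 0.0000 1.0000 0.0000
    outer loop
      vertex 0.0 16.0 19.0
      vertex 23.0 16.0 19.0
      vertex 0.0 16.0 0.0
    endloop
  endfacet
  facet normal -1.0000 0.0000 0.0000
    outer loop
      vertex 0.0 16.0 19.0
      vertex 0.0 16.0 0.0
      vertex 0.0 0.0 0.0
    endloop
  endfacet
  facet normal -1.0000 0.0000 0.0000
    outer loop
      vertex 0.0 0.0 19.0
      vertex 0.0 16.0 19.0
      vertex 0.0 0.0 0.0
    endloop
  endfacet
  facet normal 1.0000 0.0000 0.0000
    outer loop
      vertex 23.0 0.0 0.0
      vertex 23.0 16.0 0.0
      vertex 23.0 16.0 19.0
    endloop
  endfacet
  facet normal 1.0000 0.0000 0.0000
    outer loop
      vertex 23.0 0.0 0.0
      vertex 23.0 16.0 19.0
      vertex 23.0 0.0 19.0
    endloop
  endfacet
endsolid part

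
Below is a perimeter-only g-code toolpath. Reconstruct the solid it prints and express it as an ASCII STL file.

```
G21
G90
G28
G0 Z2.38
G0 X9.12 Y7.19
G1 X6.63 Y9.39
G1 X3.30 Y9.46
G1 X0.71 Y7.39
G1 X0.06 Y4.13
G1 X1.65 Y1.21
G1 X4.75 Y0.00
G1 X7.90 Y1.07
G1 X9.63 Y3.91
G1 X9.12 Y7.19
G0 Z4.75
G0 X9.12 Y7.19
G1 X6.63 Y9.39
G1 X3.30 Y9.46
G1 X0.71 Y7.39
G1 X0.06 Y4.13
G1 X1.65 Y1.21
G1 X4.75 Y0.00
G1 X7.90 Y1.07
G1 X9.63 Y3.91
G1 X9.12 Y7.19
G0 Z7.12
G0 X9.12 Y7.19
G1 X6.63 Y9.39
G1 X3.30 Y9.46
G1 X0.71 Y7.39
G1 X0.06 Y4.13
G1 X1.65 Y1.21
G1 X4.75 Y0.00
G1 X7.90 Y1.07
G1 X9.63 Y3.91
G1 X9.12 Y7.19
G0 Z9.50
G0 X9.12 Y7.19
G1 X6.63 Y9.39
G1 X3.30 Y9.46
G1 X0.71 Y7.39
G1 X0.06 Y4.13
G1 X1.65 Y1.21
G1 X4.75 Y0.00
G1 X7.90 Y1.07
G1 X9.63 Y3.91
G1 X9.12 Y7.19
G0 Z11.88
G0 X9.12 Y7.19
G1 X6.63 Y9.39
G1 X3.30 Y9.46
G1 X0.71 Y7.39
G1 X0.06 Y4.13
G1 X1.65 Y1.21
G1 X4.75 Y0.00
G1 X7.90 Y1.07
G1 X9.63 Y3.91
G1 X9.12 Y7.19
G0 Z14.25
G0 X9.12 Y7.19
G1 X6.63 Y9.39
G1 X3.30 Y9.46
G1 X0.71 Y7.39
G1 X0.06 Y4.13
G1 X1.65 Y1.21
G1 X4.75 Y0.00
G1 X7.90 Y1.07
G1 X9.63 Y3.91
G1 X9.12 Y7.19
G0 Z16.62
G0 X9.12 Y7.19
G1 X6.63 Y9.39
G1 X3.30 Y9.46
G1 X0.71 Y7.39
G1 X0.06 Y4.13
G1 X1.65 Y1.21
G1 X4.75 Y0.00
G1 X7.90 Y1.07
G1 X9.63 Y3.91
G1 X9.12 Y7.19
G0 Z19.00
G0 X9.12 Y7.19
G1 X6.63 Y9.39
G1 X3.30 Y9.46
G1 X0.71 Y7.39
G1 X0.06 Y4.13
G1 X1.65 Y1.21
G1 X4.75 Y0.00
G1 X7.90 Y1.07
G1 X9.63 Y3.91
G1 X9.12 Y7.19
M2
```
solid part
  facet normal 0.0000 0.0000 -1.0000
    outer loop
      vertex 3.30 9.46 0.00
      vertex 6.63 9.39 0.00
      vertex 9.12 7.19 0.00
    endloop
  endfacet
  facet normal 0.0000 0.0000 -1.0000
    outer loop
      vertex 0.71 7.39 0.00
      vertex 3.30 9.46 0.00
      vertex 9.12 7.19 0.00
    endloop
  endfacet
  facet normal 0.0000 0.0000 -1.0000
    outer loop
      vertex 0.06 4.13 0.00
      vertex 0.71 7.39 0.00
      vertex 9.12 7.19 0.00
    endloop
  endfacet
  facet normal 0.0000 0.0000 -1.0000
    outer loop
      vertex 1.65 1.21 0.00
      vertex 0.06 4.13 0.00
      vertex 9.12 7.19 0.00
    endloop
  endfacet
  facet normal 0.0000 0.0000 -1.0000
    outer loop
      vertex 4.75 0.00 0.00
      vertex 1.65 1.21 0.00
      vertex 9.12 7.19 0.00
    endloop
  endfacet
  facet normal 0.0000 0.0000 -1.0000
    outer loop
      vertex 7.90 1.07 0.00
      vertex 4.75 0.00 0.00
      vertex 9.12 7.19 0.00
    endloop
  endfacet
  facet normal 0.0000 0.0000 -1.0000
    outer loop
      vertex 9.63 3.91 0.00
      vertex 7.90 1.07 0.00
      vertex 9.12 7.19 0.00
    endloop
  endfacet
  facet normal 0.0000 0.0000 1.0000
    outer loop
      vertex 9.12 7.19 19.00
      vertex 6.63 9.39 19.00
      vertex 3.30 9.46 19.00
    endloop
  endfacet
  facet normal 0.0000 0.0000 1.0000
    outer loop
      vertex 9.12 7.19 19.00
      vertex 3.30 9.46 19.00
      vertex 0.71 7.39 19.00
    endloop
  endfacet
  facet normal 0.0000 0.0000 1.0000
    outer loop
      vertex 9.12 7.19 19.00
      vertex 0.71 7.39 19.00
      vertex 0.06 4.13 19.00
    endloop
  endfacet
  facet normal 0.0000 0.0000 1.0000
    outer loop
      vertex 9.12 7.19 19.00
      vertex 0.06 4.13 19.00
      vertex 1.65 1.21 19.00
    endloop
  endfacet
  facet normal 0.0000 0.0000 1.0000
    outer loop
      vertex 9.12 7.19 19.00
      vertex 1.65 1.21 19.00
      vertex 4.75 0.00 19.00
    endloop
  endfacet
  facet normal 0.0000 0.0000 1.0000
    outer loop
      vertex 9.12 7.19 19.00
      vertex 4.75 0.00 19.00
      vertex 7.90 1.07 19.00
    endloop
  endfacet
  facet normal 0.0000 0.0000 1.0000
    outer loop
      vertex 9.12 7.19 19.00
      vertex 7.90 1.07 19.00
      vertex 9.63 3.91 19.00
    endloop
  endfacet
  facet normal 0.6621 0.7494 0.0000
    outer loop
      vertex 9.12 7.19 0.00
      vertex 6.63 9.39 0.00
      vertex 6.63 9.39 19.00
    endloop
  endfacet
  facet normal 0.6621 0.7494 0.0000
    outer loop
      vertex 9.12 7.19 0.00
      vertex 6.63 9.39 19.00
      vertex 9.12 7.19 19.00
    endloop
  endfacet
  facet normal 0.0210 0.9998 0.0000
    outer loop
      vertex 6.63 9.39 0.00
      vertex 3.30 9.46 0.00
      vertex 3.30 9.46 19.00
    endloop
  endfacet
  facet normal 0.0210 0.9998 0.0000
    outer loop
      vertex 6.63 9.39 0.00
      vertex 3.30 9.46 19.00
      vertex 6.63 9.39 19.00
    endloop
  endfacet
  facet normal -0.6243 0.7812 0.0000
    outer loop
      vertex 3.30 9.46 0.00
      vertex 0.71 7.39 0.00
      vertex 0.71 7.39 19.00
    endloop
  endfacet
  facet normal -0.6243 0.7812 0.0000
    outer loop
      vertex 3.30 9.46 0.00
      vertex 0.71 7.39 19.00
      vertex 3.30 9.46 19.00
    endloop
  endfacet
  facet normal -0.9807 0.1955 0.0000
    outer loop
      vertex 0.71 7.39 0.00
      vertex 0.06 4.13 0.00
      vertex 0.06 4.13 19.00
    endloop
  endfacet
  facet normal -0.9807 0.1955 0.0000
    outer loop
      vertex 0.71 7.39 0.00
      vertex 0.06 4.13 19.00
      vertex 0.71 7.39 19.00
    endloop
  endfacet
  facet normal -0.8782 -0.4782 0.0000
    outer loop
      vertex 0.06 4.13 0.00
      vertex 1.65 1.21 0.00
      vertex 1.65 1.21 19.00
    endloop
  endfacet
  facet normal -0.8782 -0.4782 0.0000
    outer loop
      vertex 0.06 4.13 0.00
      vertex 1.65 1.21 19.00
      vertex 0.06 4.13 19.00
    endloop
  endfacet
  facet normal -0.3636 -0.9316 0.0000
    outer loop
      vertex 1.65 1.21 0.00
      vertex 4.75 0.00 0.00
      vertex 4.75 0.00 19.00
    endloop
  endfacet
  facet normal -0.3636 -0.9316 0.0000
    outer loop
      vertex 1.65 1.21 0.00
      vertex 4.75 0.00 19.00
      vertex 1.65 1.21 19.00
    endloop
  endfacet
  facet normal 0.3216 -0.9469 0.0000
    outer loop
      vertex 4.75 0.00 0.00
      vertex 7.90 1.07 0.00
      vertex 7.90 1.07 19.00
    endloop
  endfacet
  facet normal 0.3216 -0.9469 0.0000
    outer loop
      vertex 4.75 0.00 0.00
      vertex 7.90 1.07 19.00
      vertex 4.75 0.00 19.00
    endloop
  endfacet
  facet normal 0.8540 -0.5202 0.0000
    outer loop
      vertex 7.90 1.07 0.00
      vertex 9.63 3.91 0.00
      vertex 9.63 3.91 19.00
    endloop
  endfacet
  facet normal 0.8540 -0.5202 0.0000
    outer loop
      vertex 7.90 1.07 0.00
      vertex 9.63 3.91 19.00
      vertex 7.90 1.07 19.00
    endloop
  endfacet
  facet normal 0.9881 0.1536 0.0000
    outer loop
      vertex 9.63 3.91 0.00
      vertex 9.12 7.19 0.00
      vertex 9.12 7.19 19.00
    endloop
  endfacet
  facet normal 0.9881 0.1536 0.0000
    outer loop
      vertex 9.63 3.91 0.00
      vertex 9.12 7.19 19.00
      vertex 9.63 3.91 19.00
    endloop
  endfacet
endsolid part

The G0 Z moves step by Δz≈2.38 mm. Every layer's G1 loop is the same polygon, so the solid is a straight extrusion of it from z=0 to z≈19. Closing with flat bottom and top caps and triangulating gives 32 facets — a regular 9-sided prism (a cylinder approximated with 9 flat sides), circumscribed radius ≈ 4.86 mm, height ≈ 19 mm.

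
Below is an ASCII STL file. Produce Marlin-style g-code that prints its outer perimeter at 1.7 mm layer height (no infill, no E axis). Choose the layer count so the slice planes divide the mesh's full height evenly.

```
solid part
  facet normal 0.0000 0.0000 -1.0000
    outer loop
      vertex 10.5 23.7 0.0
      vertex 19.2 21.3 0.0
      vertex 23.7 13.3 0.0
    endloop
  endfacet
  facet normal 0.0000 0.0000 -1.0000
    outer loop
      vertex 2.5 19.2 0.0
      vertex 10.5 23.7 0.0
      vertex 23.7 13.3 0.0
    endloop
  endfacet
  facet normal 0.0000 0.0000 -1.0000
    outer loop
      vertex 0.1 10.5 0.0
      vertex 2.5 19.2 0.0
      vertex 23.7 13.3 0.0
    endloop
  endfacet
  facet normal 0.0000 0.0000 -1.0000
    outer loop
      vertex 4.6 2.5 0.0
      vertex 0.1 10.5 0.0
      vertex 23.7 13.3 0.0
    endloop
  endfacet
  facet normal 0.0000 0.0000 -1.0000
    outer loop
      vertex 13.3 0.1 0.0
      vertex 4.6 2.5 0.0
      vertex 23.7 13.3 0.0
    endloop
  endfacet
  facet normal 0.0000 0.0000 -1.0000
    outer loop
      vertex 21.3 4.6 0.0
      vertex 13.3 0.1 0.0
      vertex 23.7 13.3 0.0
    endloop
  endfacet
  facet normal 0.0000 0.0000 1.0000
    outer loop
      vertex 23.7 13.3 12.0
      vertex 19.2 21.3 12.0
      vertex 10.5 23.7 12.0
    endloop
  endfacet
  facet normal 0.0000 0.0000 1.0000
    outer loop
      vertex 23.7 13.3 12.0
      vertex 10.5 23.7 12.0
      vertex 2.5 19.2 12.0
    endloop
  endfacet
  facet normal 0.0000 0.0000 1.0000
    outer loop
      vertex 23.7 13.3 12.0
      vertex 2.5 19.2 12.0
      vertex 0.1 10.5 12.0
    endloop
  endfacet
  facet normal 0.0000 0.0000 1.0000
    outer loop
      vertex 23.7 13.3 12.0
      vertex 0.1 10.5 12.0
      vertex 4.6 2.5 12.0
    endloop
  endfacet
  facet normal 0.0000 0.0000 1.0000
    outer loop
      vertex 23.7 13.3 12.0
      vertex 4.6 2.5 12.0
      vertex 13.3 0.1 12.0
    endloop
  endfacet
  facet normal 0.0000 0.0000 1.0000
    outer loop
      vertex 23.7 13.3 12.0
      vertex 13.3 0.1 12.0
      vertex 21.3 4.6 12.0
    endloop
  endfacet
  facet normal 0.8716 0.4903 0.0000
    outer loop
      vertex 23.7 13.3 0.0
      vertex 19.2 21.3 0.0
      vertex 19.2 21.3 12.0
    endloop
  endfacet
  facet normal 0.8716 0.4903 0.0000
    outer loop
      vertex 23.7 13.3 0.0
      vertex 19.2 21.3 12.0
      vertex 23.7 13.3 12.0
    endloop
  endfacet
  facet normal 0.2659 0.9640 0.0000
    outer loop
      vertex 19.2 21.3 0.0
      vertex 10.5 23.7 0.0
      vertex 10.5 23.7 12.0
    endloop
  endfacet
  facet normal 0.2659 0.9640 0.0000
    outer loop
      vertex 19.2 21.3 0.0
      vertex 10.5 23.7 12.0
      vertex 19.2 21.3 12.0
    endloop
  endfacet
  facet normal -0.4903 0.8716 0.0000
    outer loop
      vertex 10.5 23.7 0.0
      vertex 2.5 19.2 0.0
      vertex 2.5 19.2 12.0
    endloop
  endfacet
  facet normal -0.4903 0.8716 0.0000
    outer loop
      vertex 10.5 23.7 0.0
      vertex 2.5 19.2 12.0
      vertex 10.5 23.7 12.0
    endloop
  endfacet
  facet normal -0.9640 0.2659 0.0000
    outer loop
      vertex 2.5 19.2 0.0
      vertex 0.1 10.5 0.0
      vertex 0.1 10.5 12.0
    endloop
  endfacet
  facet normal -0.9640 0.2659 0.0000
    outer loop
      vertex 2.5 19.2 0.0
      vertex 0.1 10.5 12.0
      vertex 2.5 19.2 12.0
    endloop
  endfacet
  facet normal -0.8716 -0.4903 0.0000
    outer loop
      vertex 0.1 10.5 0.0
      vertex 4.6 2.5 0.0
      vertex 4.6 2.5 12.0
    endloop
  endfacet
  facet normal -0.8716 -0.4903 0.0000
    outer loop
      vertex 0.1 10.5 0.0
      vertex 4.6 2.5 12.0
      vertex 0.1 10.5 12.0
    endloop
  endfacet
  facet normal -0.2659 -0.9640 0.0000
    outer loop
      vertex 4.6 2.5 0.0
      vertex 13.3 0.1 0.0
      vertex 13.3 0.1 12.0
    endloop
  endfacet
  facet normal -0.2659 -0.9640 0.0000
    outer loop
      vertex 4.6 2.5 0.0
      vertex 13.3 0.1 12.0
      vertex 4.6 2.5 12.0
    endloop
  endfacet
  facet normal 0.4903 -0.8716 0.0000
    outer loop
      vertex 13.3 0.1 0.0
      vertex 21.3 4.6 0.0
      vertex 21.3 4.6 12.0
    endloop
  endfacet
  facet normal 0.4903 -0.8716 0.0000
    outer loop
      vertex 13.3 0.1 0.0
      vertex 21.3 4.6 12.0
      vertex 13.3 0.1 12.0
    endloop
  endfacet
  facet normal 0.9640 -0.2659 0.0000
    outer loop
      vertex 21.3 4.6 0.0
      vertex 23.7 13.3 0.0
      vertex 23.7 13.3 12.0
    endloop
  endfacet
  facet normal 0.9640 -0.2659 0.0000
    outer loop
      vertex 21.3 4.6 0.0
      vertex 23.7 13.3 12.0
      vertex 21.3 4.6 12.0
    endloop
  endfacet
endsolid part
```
; perimeter-only toolpath
G21 ; units = mm
G90 ; absolute positioning
G28 ; home
; layer 1
G0 Z1.7
G0 X23.7 Y13.3
G1 X19.2 Y21.3
G1 X10.5 Y23.7
G1 X2.5 Y19.2
G1 X0.1 Y10.5
G1 X4.6 Y2.5
G1 X13.3 Y0.1
G1 X21.3 Y4.6
G1 X23.7 Y13.3
; layer 2
G0 Z3.4
G0 X23.7 Y13.3
G1 X19.2 Y21.3
G1 X10.5 Y23.7
G1 X2.5 Y19.2
G1 X0.1 Y10.5
G1 X4.6 Y2.5
G1 X13.3 Y0.1
G1 X21.3 Y4.6
G1 X23.7 Y13.3
; layer 3
G0 Z5.1
G0 X23.7 Y13.3
G1 X19.2 Y21.3
G1 X10.5 Y23.7
G1 X2.5 Y19.2
G1 X0.1 Y10.5
G1 X4.6 Y2.5
G1 X13.3 Y0.1
G1 X21.3 Y4.6
G1 X23.7 Y13.3
; layer 4
G0 Z6.9
G0 X23.7 Y13.3
G1 X19.2 Y21.3
G1 X10.5 Y23.7
G1 X2.5 Y19.2
G1 X0.1 Y10.5
G1 X4.6 Y2.5
G1 X13.3 Y0.1
G1 X21.3 Y4.6
G1 X23.7 Y13.3
; layer 5
G0 Z8.6
G0 X23.7 Y13.3
G1 X19.2 Y21.3
G1 X10.5 Y23.7
G1 X2.5 Y19.2
G1 X0.1 Y10.5
G1 X4.6 Y2.5
G1 X13.3 Y0.1
G1 X21.3 Y4.6
G1 X23.7 Y13.3
; layer 6
G0 Z10.3
G0 X23.7 Y13.3
G1 X19.2 Y21.3
G1 X10.5 Y23.7
G1 X2.5 Y19.2
G1 X0.1 Y10.5
G1 X4.6 Y2.5
G1 X13.3 Y0.1
G1 X21.3 Y4.6
G1 X23.7 Y13.3
; layer 7
G0 Z12.0
G0 X23.7 Y13.3
G1 X19.2 Y21.3
G1 X10.5 Y23.7
G1 X2.5 Y19.2
G1 X0.1 Y10.5
G1 X4.6 Y2.5
G1 X13.3 Y0.1
G1 X21.3 Y4.6
G1 X23.7 Y13.3
M2 ; end

The solid is a regular 8-sided prism (a cylinder approximated with 8 flat sides), circumscribed radius ≈ 11.9 mm, height ≈ 12 mm. Slicing at Δz = 1.7 mm — 7 equal slices spanning the solid's height, so layer i sits at z = i·h/7 — gives 7 non-empty perimeters. Each is a 8-segment closed polygon; G0 lifts to the layer z and rapids to the start vertex, then G1 traces the edges.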